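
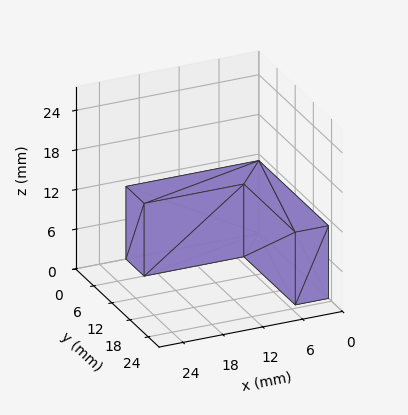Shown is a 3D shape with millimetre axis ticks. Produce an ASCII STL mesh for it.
Reading the render: the shape is an L-shaped prism: outer 20 × 23 mm, arm thicknesses ≈ 6 mm (horizontal) and 5 mm (vertical), extruded 11 mm in z (dimensions read to the nearest mm from the axis ticks). For the STL, each face is triangulated and given an outward normal.

solid part
  facet normal 0.0000 0.0000 -1.0000
    outer loop
      vertex 20.000 6.000 0.000
      vertex 20.000 0.000 0.000
      vertex 0.000 0.000 0.000
    endloop
  endfacet
  facet normal 0.0000 0.0000 -1.0000
    outer loop
      vertex 5.000 6.000 0.000
      vertex 20.000 6.000 0.000
      vertex 0.000 0.000 0.000
    endloop
  endfacet
  facet normal 0.0000 0.0000 -1.0000
    outer loop
      vertex 5.000 23.000 0.000
      vertex 5.000 6.000 0.000
      vertex 0.000 0.000 0.000
    endloop
  endfacet
  facet normal 0.0000 0.0000 -1.0000
    outer loop
      vertex 0.000 23.000 0.000
      vertex 5.000 23.000 0.000
      vertex 0.000 0.000 0.000
    endloop
  endfacet
  facet normal 0.0000 0.0000 1.0000
    outer loop
      vertex 0.000 0.000 11.000
      vertex 20.000 0.000 11.000
      vertex 20.000 6.000 11.000
    endloop
  endfacet
  facet normal 0.0000 0.0000 1.0000
    outer loop
      vertex 0.000 0.000 11.000
      vertex 20.000 6.000 11.000
      vertex 5.000 6.000 11.000
    endloop
  endfacet
  facet normal 0.0000 0.0000 1.0000
    outer loop
      vertex 0.000 0.000 11.000
      vertex 5.000 6.000 11.000
      vertex 5.000 23.000 11.000
    endloop
  endfacet
  facet normal 0.0000 0.0000 1.0000
    outer loop
      vertex 0.000 0.000 11.000
      vertex 5.000 23.000 11.000
      vertex 0.000 23.000 11.000
    endloop
  endfacet
  facet normal 0.0000 -1.0000 0.0000
    outer loop
      vertex 0.000 0.000 0.000
      vertex 20.000 0.000 0.000
      vertex 20.000 0.000 11.000
    endloop
  endfacet
  facet normal 0.0000 -1.0000 0.0000
    outer loop
      vertex 0.000 0.000 0.000
      vertex 20.000 0.000 11.000
      vertex 0.000 0.000 11.000
    endloop
  endfacet
  facet normal 1.0000 0.0000 0.0000
    outer loop
      vertex 20.000 0.000 0.000
      vertex 20.000 6.000 0.000
      vertex 20.000 6.000 11.000
    endloop
  endfacet
  facet normal 1.0000 0.0000 0.0000
    outer loop
      vertex 20.000 0.000 0.000
      vertex 20.000 6.000 11.000
      vertex 20.000 0.000 11.000
    endloop
  endfacet
  facet normal 0.0000 1.0000 0.0000
    outer loop
      vertex 20.000 6.000 0.000
      vertex 5.000 6.000 0.000
      vertex 5.000 6.000 11.000
    endloop
  endfacet
  facet normal 0.0000 1.0000 0.0000
    outer loop
      vertex 20.000 6.000 0.000
      vertex 5.000 6.000 11.000
      vertex 20.000 6.000 11.000
    endloop
  endfacet
  facet normal 1.0000 0.0000 0.0000
    outer loop
      vertex 5.000 6.000 0.000
      vertex 5.000 23.000 0.000
      vertex 5.000 23.000 11.000
    endloop
  endfacet
  facet normal 1.0000 0.0000 0.0000
    outer loop
      vertex 5.000 6.000 0.000
      vertex 5.000 23.000 11.000
      vertex 5.000 6.000 11.000
    endloop
  endfacet
  facet normal 0.0000 1.0000 0.0000
    outer loop
      vertex 5.000 23.000 0.000
      vertex 0.000 23.000 0.000
      vertex 0.000 23.000 11.000
    endloop
  endfacet
  facet normal 0.0000 1.0000 0.0000
    outer loop
      vertex 5.000 23.000 0.000
      vertex 0.000 23.000 11.000
      vertex 5.000 23.000 11.000
    endloop
  endfacet
  facet normal -1.0000 0.0000 0.0000
    outer loop
      vertex 0.000 23.000 0.000
      vertex 0.000 0.000 0.000
      vertex 0.000 0.000 11.000
    endloop
  endfacet
  facet normal -1.0000 0.0000 0.0000
    outer loop
      vertex 0.000 23.000 0.000
      vertex 0.000 0.000 11.000
      vertex 0.000 23.000 11.000
    endloop
  endfacet
endsolid part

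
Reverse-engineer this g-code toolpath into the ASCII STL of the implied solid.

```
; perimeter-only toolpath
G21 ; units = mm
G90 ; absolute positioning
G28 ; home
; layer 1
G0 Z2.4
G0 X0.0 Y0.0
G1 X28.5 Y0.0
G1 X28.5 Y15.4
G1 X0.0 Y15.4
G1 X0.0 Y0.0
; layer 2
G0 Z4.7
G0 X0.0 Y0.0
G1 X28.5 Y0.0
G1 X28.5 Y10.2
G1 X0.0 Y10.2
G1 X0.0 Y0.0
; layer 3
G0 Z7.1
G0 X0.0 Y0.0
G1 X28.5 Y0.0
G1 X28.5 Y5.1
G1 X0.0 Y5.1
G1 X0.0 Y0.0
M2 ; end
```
solid part
  facet normal 0.0000 0.0000 -1.0000
    outer loop
      vertex 28.5 20.5 0.0
      vertex 28.5 0.0 0.0
      vertex 0.0 0.0 0.0
    endloop
  endfacet
  facet normal 0.0000 0.0000 -1.0000
    outer loop
      vertex 0.0 20.5 0.0
      vertex 28.5 20.5 0.0
      vertex 0.0 0.0 0.0
    endloop
  endfacet
  facet normal 0.0000 -1.0000 0.0000
    outer loop
      vertex 0.0 0.0 0.0
      vertex 28.5 0.0 0.0
      vertex 28.5 0.0 9.4
    endloop
  endfacet
  facet normal 0.0000 -1.0000 0.0000
    outer loop
      vertex 0.0 0.0 0.0
      vertex 28.5 0.0 9.4
      vertex 0.0 0.0 9.4
    endloop
  endfacet
  facet normal 0.0000 0.4168 0.9090
    outer loop
      vertex 0.0 0.0 9.4
      vertex 28.5 0.0 9.4
      vertex 28.5 20.5 0.0
    endloop
  endfacet
  facet normal 0.0000 0.4168 0.9090
    outer loop
      vertex 0.0 0.0 9.4
      vertex 28.5 20.5 0.0
      vertex 0.0 20.5 0.0
    endloop
  endfacet
  facet normal -1.0000 0.0000 0.0000
    outer loop
      vertex 0.0 0.0 9.4
      vertex 0.0 20.5 0.0
      vertex 0.0 0.0 0.0
    endloop
  endfacet
  facet normal 1.0000 0.0000 0.0000
    outer loop
      vertex 28.5 0.0 0.0
      vertex 28.5 20.5 0.0
      vertex 28.5 0.0 9.4
    endloop
  endfacet
endsolid part

The G0 Z moves step by Δz≈2.4 mm. The G1 loops shrink linearly with z, so the solid tapers from its base footprint up to z≈9.4. Closing with a flat bottom cap and the tapered top and triangulating gives 8 facets — a wedge (ramp): 28.5 × 20.5 mm base, rising to 9.4 mm along the y=0 edge and sloping linearly to z=0 at y=20.5.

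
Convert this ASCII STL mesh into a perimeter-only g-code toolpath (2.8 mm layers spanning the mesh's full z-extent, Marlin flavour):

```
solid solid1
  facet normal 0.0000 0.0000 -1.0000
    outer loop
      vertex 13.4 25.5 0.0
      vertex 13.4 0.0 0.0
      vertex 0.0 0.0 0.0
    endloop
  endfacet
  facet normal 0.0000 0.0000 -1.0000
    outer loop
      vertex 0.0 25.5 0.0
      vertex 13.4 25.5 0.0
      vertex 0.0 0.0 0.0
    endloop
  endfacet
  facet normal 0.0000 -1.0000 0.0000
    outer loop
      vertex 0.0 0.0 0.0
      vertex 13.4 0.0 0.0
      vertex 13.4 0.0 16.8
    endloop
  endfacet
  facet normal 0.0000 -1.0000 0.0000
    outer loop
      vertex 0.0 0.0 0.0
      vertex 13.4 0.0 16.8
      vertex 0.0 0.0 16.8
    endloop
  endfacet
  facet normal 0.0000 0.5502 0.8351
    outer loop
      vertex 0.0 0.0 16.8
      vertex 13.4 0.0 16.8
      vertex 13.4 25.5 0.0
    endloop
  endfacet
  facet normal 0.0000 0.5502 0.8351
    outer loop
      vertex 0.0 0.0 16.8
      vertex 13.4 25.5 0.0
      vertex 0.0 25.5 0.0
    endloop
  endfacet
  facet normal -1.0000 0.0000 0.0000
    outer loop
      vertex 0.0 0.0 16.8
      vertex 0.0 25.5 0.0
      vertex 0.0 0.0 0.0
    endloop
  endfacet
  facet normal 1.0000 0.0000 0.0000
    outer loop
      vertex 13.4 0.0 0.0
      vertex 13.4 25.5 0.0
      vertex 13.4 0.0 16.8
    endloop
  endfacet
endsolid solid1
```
; perimeter-only toolpath
G21 ; units = mm
G90 ; absolute positioning
G28 ; home
; layer 1
G0 Z2.8
G0 X0.0 Y0.0
G1 X13.4 Y0.0
G1 X13.4 Y21.2
G1 X0.0 Y21.2
G1 X0.0 Y0.0
; layer 2
G0 Z5.6
G0 X0.0 Y0.0
G1 X13.4 Y0.0
G1 X13.4 Y17.0
G1 X0.0 Y17.0
G1 X0.0 Y0.0
; layer 3
G0 Z8.4
G0 X0.0 Y0.0
G1 X13.4 Y0.0
G1 X13.4 Y12.8
G1 X0.0 Y12.8
G1 X0.0 Y0.0
; layer 4
G0 Z11.2
G0 X0.0 Y0.0
G1 X13.4 Y0.0
G1 X13.4 Y8.5
G1 X0.0 Y8.5
G1 X0.0 Y0.0
; layer 5
G0 Z14.0
G0 X0.0 Y0.0
G1 X13.4 Y0.0
G1 X13.4 Y4.2
G1 X0.0 Y4.2
G1 X0.0 Y0.0
M2 ; end

The solid is a wedge (ramp): 13.4 × 25.5 mm base, rising to 16.8 mm along the y=0 edge and sloping linearly to z=0 at y=25.5. Slicing at Δz = 2.8 mm — 6 equal slices spanning the solid's height, so layer i sits at z = i·h/6 — gives 5 non-empty perimeters. Each is a 4-segment closed polygon; G0 lifts to the layer z and rapids to the start vertex, then G1 traces the edges. The cross-section shrinks linearly with z (the slice at the apex is degenerate and omitted).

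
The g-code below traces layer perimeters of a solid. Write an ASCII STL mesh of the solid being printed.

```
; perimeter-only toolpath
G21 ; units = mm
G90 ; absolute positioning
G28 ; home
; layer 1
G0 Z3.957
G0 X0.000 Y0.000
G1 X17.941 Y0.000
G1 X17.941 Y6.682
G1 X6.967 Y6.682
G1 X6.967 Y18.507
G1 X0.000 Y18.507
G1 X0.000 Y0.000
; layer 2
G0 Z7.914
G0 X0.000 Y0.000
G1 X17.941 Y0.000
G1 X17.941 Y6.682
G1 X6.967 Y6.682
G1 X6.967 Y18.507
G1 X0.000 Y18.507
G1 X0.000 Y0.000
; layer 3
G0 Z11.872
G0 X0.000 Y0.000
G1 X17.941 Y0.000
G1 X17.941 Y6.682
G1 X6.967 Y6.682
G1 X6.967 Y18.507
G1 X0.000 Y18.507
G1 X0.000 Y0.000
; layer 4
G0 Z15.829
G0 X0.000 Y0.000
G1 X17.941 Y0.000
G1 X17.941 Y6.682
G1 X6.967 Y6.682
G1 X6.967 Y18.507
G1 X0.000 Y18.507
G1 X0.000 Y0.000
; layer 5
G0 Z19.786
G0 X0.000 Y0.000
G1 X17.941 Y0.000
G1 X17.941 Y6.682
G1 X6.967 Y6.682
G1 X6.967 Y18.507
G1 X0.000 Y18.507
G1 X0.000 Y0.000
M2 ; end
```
solid part
  facet normal 0.0000 0.0000 -1.0000
    outer loop
      vertex 17.941 6.682 0.000
      vertex 17.941 0.000 0.000
      vertex 0.000 0.000 0.000
    endloop
  endfacet
  facet normal 0.0000 0.0000 -1.0000
    outer loop
      vertex 6.967 6.682 0.000
      vertex 17.941 6.682 0.000
      vertex 0.000 0.000 0.000
    endloop
  endfacet
  facet normal 0.0000 0.0000 -1.0000
    outer loop
      vertex 6.967 18.507 0.000
      vertex 6.967 6.682 0.000
      vertex 0.000 0.000 0.000
    endloop
  endfacet
  facet normal 0.0000 0.0000 -1.0000
    outer loop
      vertex 0.000 18.507 0.000
      vertex 6.967 18.507 0.000
      vertex 0.000 0.000 0.000
    endloop
  endfacet
  facet normal 0.0000 0.0000 1.0000
    outer loop
      vertex 0.000 0.000 19.786
      vertex 17.941 0.000 19.786
      vertex 17.941 6.682 19.786
    endloop
  endfacet
  facet normal 0.0000 0.0000 1.0000
    outer loop
      vertex 0.000 0.000 19.786
      vertex 17.941 6.682 19.786
      vertex 6.967 6.682 19.786
    endloop
  endfacet
  facet normal 0.0000 0.0000 1.0000
    outer loop
      vertex 0.000 0.000 19.786
      vertex 6.967 6.682 19.786
      vertex 6.967 18.507 19.786
    endloop
  endfacet
  facet normal 0.0000 0.0000 1.0000
    outer loop
      vertex 0.000 0.000 19.786
      vertex 6.967 18.507 19.786
      vertex 0.000 18.507 19.786
    endloop
  endfacet
  facet normal 0.0000 -1.0000 0.0000
    outer loop
      vertex 0.000 0.000 0.000
      vertex 17.941 0.000 0.000
      vertex 17.941 0.000 19.786
    endloop
  endfacet
  facet normal 0.0000 -1.0000 0.0000
    outer loop
      vertex 0.000 0.000 0.000
      vertex 17.941 0.000 19.786
      vertex 0.000 0.000 19.786
    endloop
  endfacet
  facet normal 1.0000 0.0000 0.0000
    outer loop
      vertex 17.941 0.000 0.000
      vertex 17.941 6.682 0.000
      vertex 17.941 6.682 19.786
    endloop
  endfacet
  facet normal 1.0000 0.0000 0.0000
    outer loop
      vertex 17.941 0.000 0.000
      vertex 17.941 6.682 19.786
      vertex 17.941 0.000 19.786
    endloop
  endfacet
  facet normal 0.0000 1.0000 0.0000
    outer loop
      vertex 17.941 6.682 0.000
      vertex 6.967 6.682 0.000
      vertex 6.967 6.682 19.786
    endloop
  endfacet
  facet normal 0.0000 1.0000 0.0000
    outer loop
      vertex 17.941 6.682 0.000
      vertex 6.967 6.682 19.786
      vertex 17.941 6.682 19.786
    endloop
  endfacet
  facet normal 1.0000 0.0000 0.0000
    outer loop
      vertex 6.967 6.682 0.000
      vertex 6.967 18.507 0.000
      vertex 6.967 18.507 19.786
    endloop
  endfacet
  facet normal 1.0000 0.0000 0.0000
    outer loop
      vertex 6.967 6.682 0.000
      vertex 6.967 18.507 19.786
      vertex 6.967 6.682 19.786
    endloop
  endfacet
  facet normal 0.0000 1.0000 0.0000
    outer loop
      vertex 6.967 18.507 0.000
      vertex 0.000 18.507 0.000
      vertex 0.000 18.507 19.786
    endloop
  endfacet
  facet normal 0.0000 1.0000 0.0000
    outer loop
      vertex 6.967 18.507 0.000
      vertex 0.000 18.507 19.786
      vertex 6.967 18.507 19.786
    endloop
  endfacet
  facet normal -1.0000 0.0000 0.0000
    outer loop
      vertex 0.000 18.507 0.000
      vertex 0.000 0.000 0.000
      vertex 0.000 0.000 19.786
    endloop
  endfacet
  facet normal -1.0000 0.0000 0.0000
    outer loop
      vertex 0.000 18.507 0.000
      vertex 0.000 0.000 19.786
      vertex 0.000 18.507 19.786
    endloop
  endfacet
endsolid part

The G0 Z moves step by Δz≈3.957 mm. Every layer's G1 loop is the same polygon, so the solid is a straight extrusion of it from z=0 to z≈19.8. Closing with flat bottom and top caps and triangulating gives 20 facets — an L-shaped prism: outer 17.9 × 18.5 mm, arm thicknesses ≈ 6.68 mm (horizontal) and 6.97 mm (vertical), extruded 19.8 mm in z.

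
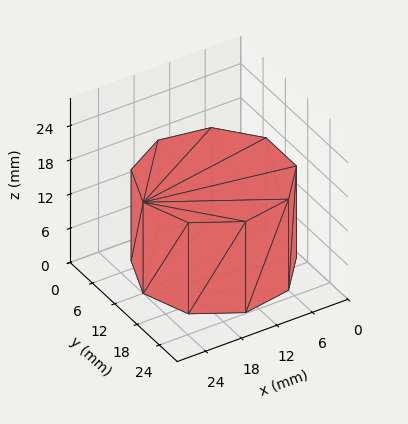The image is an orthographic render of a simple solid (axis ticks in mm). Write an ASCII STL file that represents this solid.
Reading the render: the shape is a regular 9-sided prism (a cylinder approximated with 9 flat sides), circumscribed radius ≈ 12 mm, height ≈ 16 mm (dimensions read to the nearest mm from the axis ticks). For the STL, each face is triangulated and given an outward normal.

solid part
  facet normal 0.0000 0.0000 -1.0000
    outer loop
      vertex 14.1 23.8 0.0
      vertex 21.2 19.7 0.0
      vertex 24.0 12.0 0.0
    endloop
  endfacet
  facet normal 0.0000 0.0000 -1.0000
    outer loop
      vertex 6.0 22.4 0.0
      vertex 14.1 23.8 0.0
      vertex 24.0 12.0 0.0
    endloop
  endfacet
  facet normal 0.0000 0.0000 -1.0000
    outer loop
      vertex 0.7 16.1 0.0
      vertex 6.0 22.4 0.0
      vertex 24.0 12.0 0.0
    endloop
  endfacet
  facet normal 0.0000 0.0000 -1.0000
    outer loop
      vertex 0.7 7.9 0.0
      vertex 0.7 16.1 0.0
      vertex 24.0 12.0 0.0
    endloop
  endfacet
  facet normal 0.0000 0.0000 -1.0000
    outer loop
      vertex 6.0 1.6 0.0
      vertex 0.7 7.9 0.0
      vertex 24.0 12.0 0.0
    endloop
  endfacet
  facet normal 0.0000 0.0000 -1.0000
    outer loop
      vertex 14.1 0.2 0.0
      vertex 6.0 1.6 0.0
      vertex 24.0 12.0 0.0
    endloop
  endfacet
  facet normal 0.0000 0.0000 -1.0000
    outer loop
      vertex 21.2 4.3 0.0
      vertex 14.1 0.2 0.0
      vertex 24.0 12.0 0.0
    endloop
  endfacet
  facet normal 0.0000 0.0000 1.0000
    outer loop
      vertex 24.0 12.0 16.0
      vertex 21.2 19.7 16.0
      vertex 14.1 23.8 16.0
    endloop
  endfacet
  facet normal 0.0000 0.0000 1.0000
    outer loop
      vertex 24.0 12.0 16.0
      vertex 14.1 23.8 16.0
      vertex 6.0 22.4 16.0
    endloop
  endfacet
  facet normal 0.0000 0.0000 1.0000
    outer loop
      vertex 24.0 12.0 16.0
      vertex 6.0 22.4 16.0
      vertex 0.7 16.1 16.0
    endloop
  endfacet
  facet normal 0.0000 0.0000 1.0000
    outer loop
      vertex 24.0 12.0 16.0
      vertex 0.7 16.1 16.0
      vertex 0.7 7.9 16.0
    endloop
  endfacet
  facet normal 0.0000 0.0000 1.0000
    outer loop
      vertex 24.0 12.0 16.0
      vertex 0.7 7.9 16.0
      vertex 6.0 1.6 16.0
    endloop
  endfacet
  facet normal 0.0000 0.0000 1.0000
    outer loop
      vertex 24.0 12.0 16.0
      vertex 6.0 1.6 16.0
      vertex 14.1 0.2 16.0
    endloop
  endfacet
  facet normal 0.0000 0.0000 1.0000
    outer loop
      vertex 24.0 12.0 16.0
      vertex 14.1 0.2 16.0
      vertex 21.2 4.3 16.0
    endloop
  endfacet
  facet normal 0.9398 0.3417 0.0000
    outer loop
      vertex 24.0 12.0 0.0
      vertex 21.2 19.7 0.0
      vertex 21.2 19.7 16.0
    endloop
  endfacet
  facet normal 0.9398 0.3417 0.0000
    outer loop
      vertex 24.0 12.0 0.0
      vertex 21.2 19.7 16.0
      vertex 24.0 12.0 16.0
    endloop
  endfacet
  facet normal 0.5001 0.8660 0.0000
    outer loop
      vertex 21.2 19.7 0.0
      vertex 14.1 23.8 0.0
      vertex 14.1 23.8 16.0
    endloop
  endfacet
  facet normal 0.5001 0.8660 0.0000
    outer loop
      vertex 21.2 19.7 0.0
      vertex 14.1 23.8 16.0
      vertex 21.2 19.7 16.0
    endloop
  endfacet
  facet normal -0.1703 0.9854 0.0000
    outer loop
      vertex 14.1 23.8 0.0
      vertex 6.0 22.4 0.0
      vertex 6.0 22.4 16.0
    endloop
  endfacet
  facet normal -0.1703 0.9854 0.0000
    outer loop
      vertex 14.1 23.8 0.0
      vertex 6.0 22.4 16.0
      vertex 14.1 23.8 16.0
    endloop
  endfacet
  facet normal -0.7652 0.6438 0.0000
    outer loop
      vertex 6.0 22.4 0.0
      vertex 0.7 16.1 0.0
      vertex 0.7 16.1 16.0
    endloop
  endfacet
  facet normal -0.7652 0.6438 0.0000
    outer loop
      vertex 6.0 22.4 0.0
      vertex 0.7 16.1 16.0
      vertex 6.0 22.4 16.0
    endloop
  endfacet
  facet normal -1.0000 0.0000 0.0000
    outer loop
      vertex 0.7 16.1 0.0
      vertex 0.7 7.9 0.0
      vertex 0.7 7.9 16.0
    endloop
  endfacet
  facet normal -1.0000 0.0000 0.0000
    outer loop
      vertex 0.7 16.1 0.0
      vertex 0.7 7.9 16.0
      vertex 0.7 16.1 16.0
    endloop
  endfacet
  facet normal -0.7652 -0.6438 0.0000
    outer loop
      vertex 0.7 7.9 0.0
      vertex 6.0 1.6 0.0
      vertex 6.0 1.6 16.0
    endloop
  endfacet
  facet normal -0.7652 -0.6438 0.0000
    outer loop
      vertex 0.7 7.9 0.0
      vertex 6.0 1.6 16.0
      vertex 0.7 7.9 16.0
    endloop
  endfacet
  facet normal -0.1703 -0.9854 0.0000
    outer loop
      vertex 6.0 1.6 0.0
      vertex 14.1 0.2 0.0
      vertex 14.1 0.2 16.0
    endloop
  endfacet
  facet normal -0.1703 -0.9854 0.0000
    outer loop
      vertex 6.0 1.6 0.0
      vertex 14.1 0.2 16.0
      vertex 6.0 1.6 16.0
    endloop
  endfacet
  facet normal 0.5001 -0.8660 0.0000
    outer loop
      vertex 14.1 0.2 0.0
      vertex 21.2 4.3 0.0
      vertex 21.2 4.3 16.0
    endloop
  endfacet
  facet normal 0.5001 -0.8660 0.0000
    outer loop
      vertex 14.1 0.2 0.0
      vertex 21.2 4.3 16.0
      vertex 14.1 0.2 16.0
    endloop
  endfacet
  facet normal 0.9398 -0.3417 0.0000
    outer loop
      vertex 21.2 4.3 0.0
      vertex 24.0 12.0 0.0
      vertex 24.0 12.0 16.0
    endloop
  endfacet
  facet normal 0.9398 -0.3417 0.0000
    outer loop
      vertex 21.2 4.3 0.0
      vertex 24.0 12.0 16.0
      vertex 21.2 4.3 16.0
    endloop
  endfacet
endsolid part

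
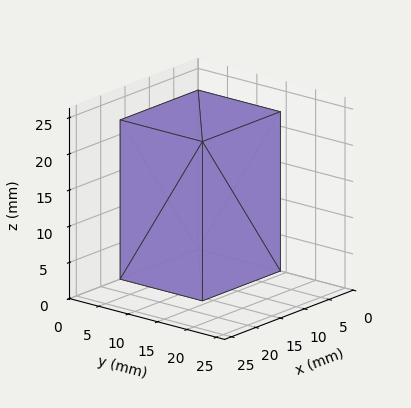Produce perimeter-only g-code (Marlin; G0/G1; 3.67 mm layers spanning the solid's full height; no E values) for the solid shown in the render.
Reading the render: the shape is a rectangular box, roughly 16 × 14 mm footprint and 22 mm tall (dimensions read to the nearest mm from the axis ticks). For the g-code, the solid's height is divided into equal slices at the stated Δz and each level perimeter traced with G1 moves after a G0 lift.

; perimeter-only toolpath
G21 ; units = mm
G90 ; absolute positioning
G28 ; home
; layer 1
G0 Z3.67
G0 X0.00 Y0.00
G1 X16.00 Y0.00
G1 X16.00 Y14.00
G1 X0.00 Y14.00
G1 X0.00 Y0.00
; layer 2
G0 Z7.33
G0 X0.00 Y0.00
G1 X16.00 Y0.00
G1 X16.00 Y14.00
G1 X0.00 Y14.00
G1 X0.00 Y0.00
; layer 3
G0 Z11.00
G0 X0.00 Y0.00
G1 X16.00 Y0.00
G1 X16.00 Y14.00
G1 X0.00 Y14.00
G1 X0.00 Y0.00
; layer 4
G0 Z14.67
G0 X0.00 Y0.00
G1 X16.00 Y0.00
G1 X16.00 Y14.00
G1 X0.00 Y14.00
G1 X0.00 Y0.00
; layer 5
G0 Z18.33
G0 X0.00 Y0.00
G1 X16.00 Y0.00
G1 X16.00 Y14.00
G1 X0.00 Y14.00
G1 X0.00 Y0.00
; layer 6
G0 Z22.00
G0 X0.00 Y0.00
G1 X16.00 Y0.00
G1 X16.00 Y14.00
G1 X0.00 Y14.00
G1 X0.00 Y0.00
M2 ; end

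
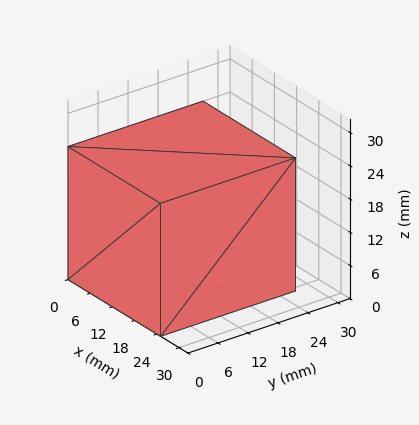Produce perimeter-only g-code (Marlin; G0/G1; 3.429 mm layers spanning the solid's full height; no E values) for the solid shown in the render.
Reading the render: the shape is a rectangular box, roughly 25 × 27 mm footprint and 24 mm tall (dimensions read to the nearest mm from the axis ticks). For the g-code, the solid's height is divided into equal slices at the stated Δz and each level perimeter traced with G1 moves after a G0 lift.

; perimeter-only toolpath
G21 ; units = mm
G90 ; absolute positioning
G28 ; home
; layer 1
G0 Z3.429
G0 X0.000 Y0.000
G1 X25.000 Y0.000
G1 X25.000 Y27.000
G1 X0.000 Y27.000
G1 X0.000 Y0.000
; layer 2
G0 Z6.857
G0 X0.000 Y0.000
G1 X25.000 Y0.000
G1 X25.000 Y27.000
G1 X0.000 Y27.000
G1 X0.000 Y0.000
; layer 3
G0 Z10.286
G0 X0.000 Y0.000
G1 X25.000 Y0.000
G1 X25.000 Y27.000
G1 X0.000 Y27.000
G1 X0.000 Y0.000
; layer 4
G0 Z13.714
G0 X0.000 Y0.000
G1 X25.000 Y0.000
G1 X25.000 Y27.000
G1 X0.000 Y27.000
G1 X0.000 Y0.000
; layer 5
G0 Z17.143
G0 X0.000 Y0.000
G1 X25.000 Y0.000
G1 X25.000 Y27.000
G1 X0.000 Y27.000
G1 X0.000 Y0.000
; layer 6
G0 Z20.571
G0 X0.000 Y0.000
G1 X25.000 Y0.000
G1 X25.000 Y27.000
G1 X0.000 Y27.000
G1 X0.000 Y0.000
; layer 7
G0 Z24.000
G0 X0.000 Y0.000
G1 X25.000 Y0.000
G1 X25.000 Y27.000
G1 X0.000 Y27.000
G1 X0.000 Y0.000
M2 ; end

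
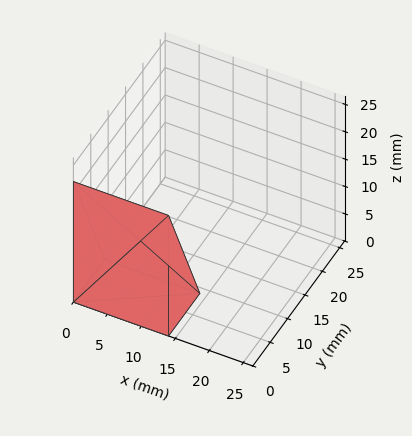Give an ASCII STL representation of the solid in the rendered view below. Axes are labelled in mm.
Reading the render: the shape is a wedge (ramp): 14 × 9 mm base, rising to 22 mm along the y=0 edge and sloping linearly to z=0 at y=9 (dimensions read to the nearest mm from the axis ticks). For the STL, each face is triangulated and given an outward normal.

solid part
  facet normal 0.0000 0.0000 -1.0000
    outer loop
      vertex 14.0 9.0 0.0
      vertex 14.0 0.0 0.0
      vertex 0.0 0.0 0.0
    endloop
  endfacet
  facet normal 0.0000 0.0000 -1.0000
    outer loop
      vertex 0.0 9.0 0.0
      vertex 14.0 9.0 0.0
      vertex 0.0 0.0 0.0
    endloop
  endfacet
  facet normal 0.0000 -1.0000 0.0000
    outer loop
      vertex 0.0 0.0 0.0
      vertex 14.0 0.0 0.0
      vertex 14.0 0.0 22.0
    endloop
  endfacet
  facet normal 0.0000 -1.0000 0.0000
    outer loop
      vertex 0.0 0.0 0.0
      vertex 14.0 0.0 22.0
      vertex 0.0 0.0 22.0
    endloop
  endfacet
  facet normal 0.0000 0.9255 0.3786
    outer loop
      vertex 0.0 0.0 22.0
      vertex 14.0 0.0 22.0
      vertex 14.0 9.0 0.0
    endloop
  endfacet
  facet normal 0.0000 0.9255 0.3786
    outer loop
      vertex 0.0 0.0 22.0
      vertex 14.0 9.0 0.0
      vertex 0.0 9.0 0.0
    endloop
  endfacet
  facet normal -1.0000 0.0000 0.0000
    outer loop
      vertex 0.0 0.0 22.0
      vertex 0.0 9.0 0.0
      vertex 0.0 0.0 0.0
    endloop
  endfacet
  facet normal 1.0000 0.0000 0.0000
    outer loop
      vertex 14.0 0.0 0.0
      vertex 14.0 9.0 0.0
      vertex 14.0 0.0 22.0
    endloop
  endfacet
endsolid part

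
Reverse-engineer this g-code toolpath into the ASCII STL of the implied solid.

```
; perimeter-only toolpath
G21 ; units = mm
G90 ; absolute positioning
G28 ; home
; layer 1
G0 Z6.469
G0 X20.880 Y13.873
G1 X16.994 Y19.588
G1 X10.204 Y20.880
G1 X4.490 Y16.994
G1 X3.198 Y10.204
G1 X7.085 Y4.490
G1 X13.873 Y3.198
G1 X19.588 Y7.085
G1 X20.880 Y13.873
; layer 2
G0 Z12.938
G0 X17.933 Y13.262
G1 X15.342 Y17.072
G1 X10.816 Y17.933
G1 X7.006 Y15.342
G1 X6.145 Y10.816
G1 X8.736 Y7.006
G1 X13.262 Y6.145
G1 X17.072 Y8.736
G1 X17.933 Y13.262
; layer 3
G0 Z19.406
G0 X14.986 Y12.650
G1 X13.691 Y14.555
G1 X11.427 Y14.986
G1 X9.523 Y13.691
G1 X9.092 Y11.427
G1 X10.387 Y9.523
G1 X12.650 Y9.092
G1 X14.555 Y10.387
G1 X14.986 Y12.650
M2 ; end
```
solid part
  facet normal 0.0000 0.0000 -1.0000
    outer loop
      vertex 9.593 23.827 0.000
      vertex 18.645 22.104 0.000
      vertex 23.827 14.485 0.000
    endloop
  endfacet
  facet normal 0.0000 0.0000 -1.0000
    outer loop
      vertex 1.974 18.645 0.000
      vertex 9.593 23.827 0.000
      vertex 23.827 14.485 0.000
    endloop
  endfacet
  facet normal 0.0000 0.0000 -1.0000
    outer loop
      vertex 0.251 9.593 0.000
      vertex 1.974 18.645 0.000
      vertex 23.827 14.485 0.000
    endloop
  endfacet
  facet normal 0.0000 0.0000 -1.0000
    outer loop
      vertex 5.433 1.974 0.000
      vertex 0.251 9.593 0.000
      vertex 23.827 14.485 0.000
    endloop
  endfacet
  facet normal 0.0000 0.0000 -1.0000
    outer loop
      vertex 14.485 0.251 0.000
      vertex 5.433 1.974 0.000
      vertex 23.827 14.485 0.000
    endloop
  endfacet
  facet normal 0.0000 0.0000 -1.0000
    outer loop
      vertex 22.104 5.433 0.000
      vertex 14.485 0.251 0.000
      vertex 23.827 14.485 0.000
    endloop
  endfacet
  facet normal 0.7597 0.5167 0.3949
    outer loop
      vertex 23.827 14.485 0.000
      vertex 18.645 22.104 0.000
      vertex 12.039 12.039 25.875
    endloop
  endfacet
  facet normal 0.1718 0.9025 0.3949
    outer loop
      vertex 18.645 22.104 0.000
      vertex 9.593 23.827 0.000
      vertex 12.039 12.039 25.875
    endloop
  endfacet
  facet normal -0.5167 0.7597 0.3949
    outer loop
      vertex 9.593 23.827 0.000
      vertex 1.974 18.645 0.000
      vertex 12.039 12.039 25.875
    endloop
  endfacet
  facet normal -0.9025 0.1718 0.3949
    outer loop
      vertex 1.974 18.645 0.000
      vertex 0.251 9.593 0.000
      vertex 12.039 12.039 25.875
    endloop
  endfacet
  facet normal -0.7597 -0.5167 0.3949
    outer loop
      vertex 0.251 9.593 0.000
      vertex 5.433 1.974 0.000
      vertex 12.039 12.039 25.875
    endloop
  endfacet
  facet normal -0.1718 -0.9025 0.3949
    outer loop
      vertex 5.433 1.974 0.000
      vertex 14.485 0.251 0.000
      vertex 12.039 12.039 25.875
    endloop
  endfacet
  facet normal 0.5167 -0.7597 0.3949
    outer loop
      vertex 14.485 0.251 0.000
      vertex 22.104 5.433 0.000
      vertex 12.039 12.039 25.875
    endloop
  endfacet
  facet normal 0.9025 -0.1718 0.3949
    outer loop
      vertex 22.104 5.433 0.000
      vertex 23.827 14.485 0.000
      vertex 12.039 12.039 25.875
    endloop
  endfacet
endsolid part

The G0 Z moves step by Δz≈6.469 mm. The G1 loops shrink linearly with z, so the solid tapers from its base footprint up to z≈25.9. Closing with a flat bottom cap and the tapered top and triangulating gives 14 facets — a regular 8-sided pyramid, base circumscribed radius ≈ 12 mm, apex at z ≈ 25.9 mm.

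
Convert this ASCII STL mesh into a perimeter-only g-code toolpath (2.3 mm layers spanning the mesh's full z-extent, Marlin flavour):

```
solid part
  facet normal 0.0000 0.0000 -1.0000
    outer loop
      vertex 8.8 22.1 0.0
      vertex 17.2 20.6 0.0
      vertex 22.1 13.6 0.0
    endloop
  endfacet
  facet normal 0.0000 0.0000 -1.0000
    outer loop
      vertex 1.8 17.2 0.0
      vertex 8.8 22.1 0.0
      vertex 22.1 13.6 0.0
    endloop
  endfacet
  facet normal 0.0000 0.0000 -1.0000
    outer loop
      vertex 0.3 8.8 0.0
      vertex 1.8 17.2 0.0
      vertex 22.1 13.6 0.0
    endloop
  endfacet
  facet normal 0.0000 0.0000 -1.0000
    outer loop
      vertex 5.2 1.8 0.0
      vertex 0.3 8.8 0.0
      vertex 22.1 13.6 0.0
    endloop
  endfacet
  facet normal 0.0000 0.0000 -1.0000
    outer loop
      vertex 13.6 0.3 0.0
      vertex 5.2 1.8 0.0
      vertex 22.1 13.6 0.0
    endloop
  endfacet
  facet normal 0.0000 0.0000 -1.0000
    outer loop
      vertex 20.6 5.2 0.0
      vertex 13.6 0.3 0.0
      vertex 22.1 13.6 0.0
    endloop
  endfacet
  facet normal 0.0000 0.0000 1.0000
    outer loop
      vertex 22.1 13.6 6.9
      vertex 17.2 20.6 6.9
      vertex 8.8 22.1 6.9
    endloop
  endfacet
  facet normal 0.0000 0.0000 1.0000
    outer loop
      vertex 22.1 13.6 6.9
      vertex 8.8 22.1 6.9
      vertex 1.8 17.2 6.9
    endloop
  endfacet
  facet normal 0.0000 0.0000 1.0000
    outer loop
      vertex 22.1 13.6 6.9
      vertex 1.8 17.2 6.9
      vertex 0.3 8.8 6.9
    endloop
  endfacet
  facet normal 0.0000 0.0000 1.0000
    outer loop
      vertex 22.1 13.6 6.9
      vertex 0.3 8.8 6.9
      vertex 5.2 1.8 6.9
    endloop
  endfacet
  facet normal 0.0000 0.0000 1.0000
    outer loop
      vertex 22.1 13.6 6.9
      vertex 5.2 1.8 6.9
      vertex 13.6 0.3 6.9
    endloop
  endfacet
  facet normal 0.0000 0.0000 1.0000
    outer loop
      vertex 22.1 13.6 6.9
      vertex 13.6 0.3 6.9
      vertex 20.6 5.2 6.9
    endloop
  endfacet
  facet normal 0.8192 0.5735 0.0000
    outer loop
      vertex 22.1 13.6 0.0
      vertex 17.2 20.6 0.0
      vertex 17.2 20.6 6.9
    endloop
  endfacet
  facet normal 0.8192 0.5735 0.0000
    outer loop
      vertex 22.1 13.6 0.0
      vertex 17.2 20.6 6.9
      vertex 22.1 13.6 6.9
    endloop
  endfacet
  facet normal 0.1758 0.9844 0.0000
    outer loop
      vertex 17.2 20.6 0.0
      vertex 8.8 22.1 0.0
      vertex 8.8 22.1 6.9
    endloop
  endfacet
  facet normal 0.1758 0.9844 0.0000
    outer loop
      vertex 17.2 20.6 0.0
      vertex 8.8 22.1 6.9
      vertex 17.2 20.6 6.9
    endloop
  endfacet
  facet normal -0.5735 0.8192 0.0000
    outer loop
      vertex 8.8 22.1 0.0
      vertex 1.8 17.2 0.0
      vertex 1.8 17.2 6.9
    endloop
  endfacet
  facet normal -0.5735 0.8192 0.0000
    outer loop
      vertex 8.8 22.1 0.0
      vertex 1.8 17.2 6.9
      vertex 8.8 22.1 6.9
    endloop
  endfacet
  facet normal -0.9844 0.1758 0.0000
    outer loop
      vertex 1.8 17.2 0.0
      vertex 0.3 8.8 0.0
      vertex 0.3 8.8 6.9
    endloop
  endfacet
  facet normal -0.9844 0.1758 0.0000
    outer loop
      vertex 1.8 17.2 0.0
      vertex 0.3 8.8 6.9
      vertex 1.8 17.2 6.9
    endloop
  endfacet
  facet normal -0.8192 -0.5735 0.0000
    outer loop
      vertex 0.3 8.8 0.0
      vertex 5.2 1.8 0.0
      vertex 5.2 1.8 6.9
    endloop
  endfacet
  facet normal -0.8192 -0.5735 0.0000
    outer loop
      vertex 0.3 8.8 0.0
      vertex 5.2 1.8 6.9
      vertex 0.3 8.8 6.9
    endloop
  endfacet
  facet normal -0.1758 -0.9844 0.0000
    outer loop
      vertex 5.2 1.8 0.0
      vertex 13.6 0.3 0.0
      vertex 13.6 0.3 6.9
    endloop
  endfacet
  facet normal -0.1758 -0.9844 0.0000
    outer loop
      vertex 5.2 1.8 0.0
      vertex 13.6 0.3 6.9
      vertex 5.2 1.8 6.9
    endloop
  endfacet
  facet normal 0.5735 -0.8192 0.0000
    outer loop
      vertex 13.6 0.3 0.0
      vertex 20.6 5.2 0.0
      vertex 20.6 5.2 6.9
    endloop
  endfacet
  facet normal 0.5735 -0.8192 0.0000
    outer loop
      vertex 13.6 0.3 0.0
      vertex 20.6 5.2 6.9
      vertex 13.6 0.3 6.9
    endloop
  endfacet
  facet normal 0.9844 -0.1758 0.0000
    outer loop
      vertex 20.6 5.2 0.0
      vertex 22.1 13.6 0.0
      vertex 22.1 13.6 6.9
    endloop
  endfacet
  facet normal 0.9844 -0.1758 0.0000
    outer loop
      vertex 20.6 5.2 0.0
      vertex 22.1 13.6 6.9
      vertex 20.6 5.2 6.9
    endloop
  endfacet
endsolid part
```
; perimeter-only toolpath
G21 ; units = mm
G90 ; absolute positioning
G28 ; home
; layer 1
G0 Z2.3
G0 X22.1 Y13.6
G1 X17.2 Y20.6
G1 X8.8 Y22.1
G1 X1.8 Y17.2
G1 X0.3 Y8.8
G1 X5.2 Y1.8
G1 X13.6 Y0.3
G1 X20.6 Y5.2
G1 X22.1 Y13.6
; layer 2
G0 Z4.6
G0 X22.1 Y13.6
G1 X17.2 Y20.6
G1 X8.8 Y22.1
G1 X1.8 Y17.2
G1 X0.3 Y8.8
G1 X5.2 Y1.8
G1 X13.6 Y0.3
G1 X20.6 Y5.2
G1 X22.1 Y13.6
; layer 3
G0 Z6.9
G0 X22.1 Y13.6
G1 X17.2 Y20.6
G1 X8.8 Y22.1
G1 X1.8 Y17.2
G1 X0.3 Y8.8
G1 X5.2 Y1.8
G1 X13.6 Y0.3
G1 X20.6 Y5.2
G1 X22.1 Y13.6
M2 ; end

The solid is a regular 8-sided prism (a cylinder approximated with 8 flat sides), circumscribed radius ≈ 11.2 mm, height ≈ 6.9 mm. Slicing at Δz = 2.3 mm — 3 equal slices spanning the solid's height, so layer i sits at z = i·h/3 — gives 3 non-empty perimeters. Each is a 8-segment closed polygon; G0 lifts to the layer z and rapids to the start vertex, then G1 traces the edges.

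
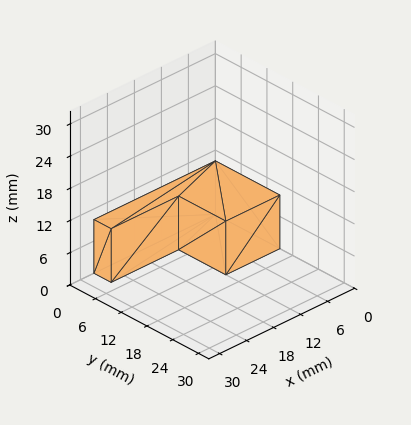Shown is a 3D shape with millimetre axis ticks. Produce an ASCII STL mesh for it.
Reading the render: the shape is an L-shaped prism: outer 27 × 15 mm, arm thicknesses ≈ 4 mm (horizontal) and 12 mm (vertical), extruded 10 mm in z (dimensions read to the nearest mm from the axis ticks). For the STL, each face is triangulated and given an outward normal.

solid part
  facet normal 0.0000 0.0000 -1.0000
    outer loop
      vertex 27.0 4.0 0.0
      vertex 27.0 0.0 0.0
      vertex 0.0 0.0 0.0
    endloop
  endfacet
  facet normal 0.0000 0.0000 -1.0000
    outer loop
      vertex 12.0 4.0 0.0
      vertex 27.0 4.0 0.0
      vertex 0.0 0.0 0.0
    endloop
  endfacet
  facet normal 0.0000 0.0000 -1.0000
    outer loop
      vertex 12.0 15.0 0.0
      vertex 12.0 4.0 0.0
      vertex 0.0 0.0 0.0
    endloop
  endfacet
  facet normal 0.0000 0.0000 -1.0000
    outer loop
      vertex 0.0 15.0 0.0
      vertex 12.0 15.0 0.0
      vertex 0.0 0.0 0.0
    endloop
  endfacet
  facet normal 0.0000 0.0000 1.0000
    outer loop
      vertex 0.0 0.0 10.0
      vertex 27.0 0.0 10.0
      vertex 27.0 4.0 10.0
    endloop
  endfacet
  facet normal 0.0000 0.0000 1.0000
    outer loop
      vertex 0.0 0.0 10.0
      vertex 27.0 4.0 10.0
      vertex 12.0 4.0 10.0
    endloop
  endfacet
  facet normal 0.0000 0.0000 1.0000
    outer loop
      vertex 0.0 0.0 10.0
      vertex 12.0 4.0 10.0
      vertex 12.0 15.0 10.0
    endloop
  endfacet
  facet normal 0.0000 0.0000 1.0000
    outer loop
      vertex 0.0 0.0 10.0
      vertex 12.0 15.0 10.0
      vertex 0.0 15.0 10.0
    endloop
  endfacet
  facet normal 0.0000 -1.0000 0.0000
    outer loop
      vertex 0.0 0.0 0.0
      vertex 27.0 0.0 0.0
      vertex 27.0 0.0 10.0
    endloop
  endfacet
  facet normal 0.0000 -1.0000 0.0000
    outer loop
      vertex 0.0 0.0 0.0
      vertex 27.0 0.0 10.0
      vertex 0.0 0.0 10.0
    endloop
  endfacet
  facet normal 1.0000 0.0000 0.0000
    outer loop
      vertex 27.0 0.0 0.0
      vertex 27.0 4.0 0.0
      vertex 27.0 4.0 10.0
    endloop
  endfacet
  facet normal 1.0000 0.0000 0.0000
    outer loop
      vertex 27.0 0.0 0.0
      vertex 27.0 4.0 10.0
      vertex 27.0 0.0 10.0
    endloop
  endfacet
  facet normal 0.0000 1.0000 0.0000
    outer loop
      vertex 27.0 4.0 0.0
      vertex 12.0 4.0 0.0
      vertex 12.0 4.0 10.0
    endloop
  endfacet
  facet normal 0.0000 1.0000 0.0000
    outer loop
      vertex 27.0 4.0 0.0
      vertex 12.0 4.0 10.0
      vertex 27.0 4.0 10.0
    endloop
  endfacet
  facet normal 1.0000 0.0000 0.0000
    outer loop
      vertex 12.0 4.0 0.0
      vertex 12.0 15.0 0.0
      vertex 12.0 15.0 10.0
    endloop
  endfacet
  facet normal 1.0000 0.0000 0.0000
    outer loop
      vertex 12.0 4.0 0.0
      vertex 12.0 15.0 10.0
      vertex 12.0 4.0 10.0
    endloop
  endfacet
  facet normal 0.0000 1.0000 0.0000
    outer loop
      vertex 12.0 15.0 0.0
      vertex 0.0 15.0 0.0
      vertex 0.0 15.0 10.0
    endloop
  endfacet
  facet normal 0.0000 1.0000 0.0000
    outer loop
      vertex 12.0 15.0 0.0
      vertex 0.0 15.0 10.0
      vertex 12.0 15.0 10.0
    endloop
  endfacet
  facet normal -1.0000 0.0000 0.0000
    outer loop
      vertex 0.0 15.0 0.0
      vertex 0.0 0.0 0.0
      vertex 0.0 0.0 10.0
    endloop
  endfacet
  facet normal -1.0000 0.0000 0.0000
    outer loop
      vertex 0.0 15.0 0.0
      vertex 0.0 0.0 10.0
      vertex 0.0 15.0 10.0
    endloop
  endfacet
endsolid part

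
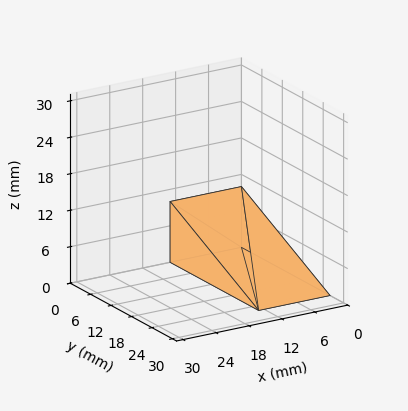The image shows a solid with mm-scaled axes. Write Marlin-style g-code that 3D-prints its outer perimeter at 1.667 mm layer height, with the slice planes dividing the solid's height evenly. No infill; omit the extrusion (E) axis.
Reading the render: the shape is a wedge (ramp): 13 × 26 mm base, rising to 10 mm along the y=0 edge and sloping linearly to z=0 at y=26 (dimensions read to the nearest mm from the axis ticks). For the g-code, the solid's height is divided into equal slices at the stated Δz and each level perimeter traced with G1 moves after a G0 lift.

; perimeter-only toolpath
G21 ; units = mm
G90 ; absolute positioning
G28 ; home
; layer 1
G0 Z1.667
G0 X0.000 Y0.000
G1 X13.000 Y0.000
G1 X13.000 Y21.667
G1 X0.000 Y21.667
G1 X0.000 Y0.000
; layer 2
G0 Z3.333
G0 X0.000 Y0.000
G1 X13.000 Y0.000
G1 X13.000 Y17.333
G1 X0.000 Y17.333
G1 X0.000 Y0.000
; layer 3
G0 Z5.000
G0 X0.000 Y0.000
G1 X13.000 Y0.000
G1 X13.000 Y13.000
G1 X0.000 Y13.000
G1 X0.000 Y0.000
; layer 4
G0 Z6.667
G0 X0.000 Y0.000
G1 X13.000 Y0.000
G1 X13.000 Y8.667
G1 X0.000 Y8.667
G1 X0.000 Y0.000
; layer 5
G0 Z8.333
G0 X0.000 Y0.000
G1 X13.000 Y0.000
G1 X13.000 Y4.333
G1 X0.000 Y4.333
G1 X0.000 Y0.000
M2 ; end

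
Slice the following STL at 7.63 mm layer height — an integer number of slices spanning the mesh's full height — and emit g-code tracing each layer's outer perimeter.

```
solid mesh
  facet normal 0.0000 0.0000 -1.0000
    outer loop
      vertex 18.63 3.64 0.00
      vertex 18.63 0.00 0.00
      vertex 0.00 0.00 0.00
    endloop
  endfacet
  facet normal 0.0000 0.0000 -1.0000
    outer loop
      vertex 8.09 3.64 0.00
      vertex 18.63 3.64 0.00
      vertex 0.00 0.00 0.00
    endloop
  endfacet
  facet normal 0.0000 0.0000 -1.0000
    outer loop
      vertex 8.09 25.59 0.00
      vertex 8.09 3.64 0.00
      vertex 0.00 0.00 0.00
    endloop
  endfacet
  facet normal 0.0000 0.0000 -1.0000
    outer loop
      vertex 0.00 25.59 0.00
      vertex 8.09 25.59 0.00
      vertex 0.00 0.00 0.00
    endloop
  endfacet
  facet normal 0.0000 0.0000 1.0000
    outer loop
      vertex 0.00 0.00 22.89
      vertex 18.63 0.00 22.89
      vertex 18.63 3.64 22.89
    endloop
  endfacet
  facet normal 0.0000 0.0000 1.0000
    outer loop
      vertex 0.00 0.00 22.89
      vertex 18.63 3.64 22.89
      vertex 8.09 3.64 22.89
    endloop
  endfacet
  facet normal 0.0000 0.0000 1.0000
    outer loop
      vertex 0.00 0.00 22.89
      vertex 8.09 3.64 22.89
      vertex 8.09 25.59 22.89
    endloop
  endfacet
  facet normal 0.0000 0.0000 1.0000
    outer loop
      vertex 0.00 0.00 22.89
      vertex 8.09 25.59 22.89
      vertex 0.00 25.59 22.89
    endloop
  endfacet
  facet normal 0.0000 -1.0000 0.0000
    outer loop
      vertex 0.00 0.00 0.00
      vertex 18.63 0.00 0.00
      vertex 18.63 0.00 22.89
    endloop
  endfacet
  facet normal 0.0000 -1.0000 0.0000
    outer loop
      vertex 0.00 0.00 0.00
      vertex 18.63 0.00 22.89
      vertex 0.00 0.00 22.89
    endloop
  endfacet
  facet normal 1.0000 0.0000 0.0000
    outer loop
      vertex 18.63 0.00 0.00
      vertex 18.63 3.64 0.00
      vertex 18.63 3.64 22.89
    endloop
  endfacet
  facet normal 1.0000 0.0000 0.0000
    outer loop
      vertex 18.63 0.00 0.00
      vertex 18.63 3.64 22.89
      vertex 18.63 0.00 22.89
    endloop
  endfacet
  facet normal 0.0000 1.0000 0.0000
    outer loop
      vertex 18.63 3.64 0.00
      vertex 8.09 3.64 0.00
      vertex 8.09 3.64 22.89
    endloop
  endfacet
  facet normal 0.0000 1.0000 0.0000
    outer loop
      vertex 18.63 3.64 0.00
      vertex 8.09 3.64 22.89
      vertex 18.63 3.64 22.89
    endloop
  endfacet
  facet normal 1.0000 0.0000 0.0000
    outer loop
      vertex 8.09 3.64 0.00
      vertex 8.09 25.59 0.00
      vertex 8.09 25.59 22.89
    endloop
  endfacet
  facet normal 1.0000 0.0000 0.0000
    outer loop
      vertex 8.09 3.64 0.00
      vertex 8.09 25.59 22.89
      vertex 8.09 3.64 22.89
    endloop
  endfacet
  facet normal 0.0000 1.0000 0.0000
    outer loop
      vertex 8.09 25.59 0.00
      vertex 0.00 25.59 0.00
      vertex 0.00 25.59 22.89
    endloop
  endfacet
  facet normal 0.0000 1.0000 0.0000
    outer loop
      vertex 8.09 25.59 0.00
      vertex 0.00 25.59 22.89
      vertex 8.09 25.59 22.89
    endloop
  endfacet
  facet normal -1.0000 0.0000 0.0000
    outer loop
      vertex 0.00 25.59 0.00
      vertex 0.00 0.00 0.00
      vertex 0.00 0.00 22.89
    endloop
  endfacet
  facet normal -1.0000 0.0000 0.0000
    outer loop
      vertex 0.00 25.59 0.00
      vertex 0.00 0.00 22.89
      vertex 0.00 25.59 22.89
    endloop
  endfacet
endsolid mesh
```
; perimeter-only toolpath
G21 ; units = mm
G90 ; absolute positioning
G28 ; home
; layer 1
G0 Z7.63
G0 X0.00 Y0.00
G1 X18.63 Y0.00
G1 X18.63 Y3.64
G1 X8.09 Y3.64
G1 X8.09 Y25.59
G1 X0.00 Y25.59
G1 X0.00 Y0.00
; layer 2
G0 Z15.26
G0 X0.00 Y0.00
G1 X18.63 Y0.00
G1 X18.63 Y3.64
G1 X8.09 Y3.64
G1 X8.09 Y25.59
G1 X0.00 Y25.59
G1 X0.00 Y0.00
; layer 3
G0 Z22.89
G0 X0.00 Y0.00
G1 X18.63 Y0.00
G1 X18.63 Y3.64
G1 X8.09 Y3.64
G1 X8.09 Y25.59
G1 X0.00 Y25.59
G1 X0.00 Y0.00
M2 ; end

The solid is an L-shaped prism: outer 18.6 × 25.6 mm, arm thicknesses ≈ 3.64 mm (horizontal) and 8.09 mm (vertical), extruded 22.9 mm in z. Slicing at Δz = 7.63 mm — 3 equal slices spanning the solid's height, so layer i sits at z = i·h/3 — gives 3 non-empty perimeters. Each is a 6-segment closed polygon; G0 lifts to the layer z and rapids to the start vertex, then G1 traces the edges.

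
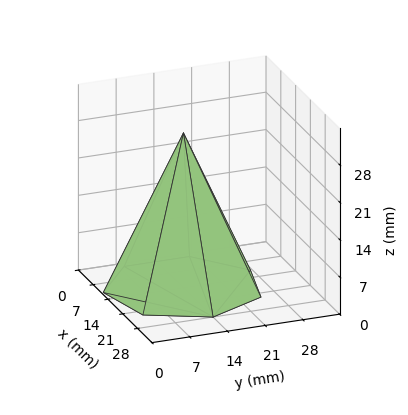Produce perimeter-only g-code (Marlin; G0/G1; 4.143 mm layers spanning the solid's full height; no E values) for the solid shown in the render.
Reading the render: the shape is a regular 7-sided pyramid, base circumscribed radius ≈ 14 mm, apex at z ≈ 29 mm (dimensions read to the nearest mm from the axis ticks). For the g-code, the solid's height is divided into equal slices at the stated Δz and each level perimeter traced with G1 moves after a G0 lift.

; perimeter-only toolpath
G21 ; units = mm
G90 ; absolute positioning
G28 ; home
; layer 1
G0 Z4.143
G0 X26.000 Y14.000
G1 X21.482 Y23.382
G1 X11.330 Y25.699
G1 X3.188 Y19.206
G1 X3.188 Y8.794
G1 X11.330 Y2.301
G1 X21.482 Y4.618
G1 X26.000 Y14.000
; layer 2
G0 Z8.286
G0 X24.000 Y14.000
G1 X20.235 Y21.819
G1 X11.775 Y23.749
G1 X4.990 Y18.339
G1 X4.990 Y9.661
G1 X11.775 Y4.251
G1 X20.235 Y6.181
G1 X24.000 Y14.000
; layer 3
G0 Z12.429
G0 X22.000 Y14.000
G1 X18.988 Y20.255
G1 X12.220 Y21.799
G1 X6.792 Y17.471
G1 X6.792 Y10.529
G1 X12.220 Y6.201
G1 X18.988 Y7.745
G1 X22.000 Y14.000
; layer 4
G0 Z16.571
G0 X20.000 Y14.000
G1 X17.741 Y18.691
G1 X12.665 Y19.850
G1 X8.594 Y16.603
G1 X8.594 Y11.397
G1 X12.665 Y8.150
G1 X17.741 Y9.309
G1 X20.000 Y14.000
; layer 5
G0 Z20.714
G0 X18.000 Y14.000
G1 X16.494 Y17.127
G1 X13.110 Y17.900
G1 X10.396 Y15.735
G1 X10.396 Y12.265
G1 X13.110 Y10.100
G1 X16.494 Y10.873
G1 X18.000 Y14.000
; layer 6
G0 Z24.857
G0 X16.000 Y14.000
G1 X15.247 Y15.564
G1 X13.555 Y15.950
G1 X12.198 Y14.868
G1 X12.198 Y13.132
G1 X13.555 Y12.050
G1 X15.247 Y12.436
G1 X16.000 Y14.000
M2 ; end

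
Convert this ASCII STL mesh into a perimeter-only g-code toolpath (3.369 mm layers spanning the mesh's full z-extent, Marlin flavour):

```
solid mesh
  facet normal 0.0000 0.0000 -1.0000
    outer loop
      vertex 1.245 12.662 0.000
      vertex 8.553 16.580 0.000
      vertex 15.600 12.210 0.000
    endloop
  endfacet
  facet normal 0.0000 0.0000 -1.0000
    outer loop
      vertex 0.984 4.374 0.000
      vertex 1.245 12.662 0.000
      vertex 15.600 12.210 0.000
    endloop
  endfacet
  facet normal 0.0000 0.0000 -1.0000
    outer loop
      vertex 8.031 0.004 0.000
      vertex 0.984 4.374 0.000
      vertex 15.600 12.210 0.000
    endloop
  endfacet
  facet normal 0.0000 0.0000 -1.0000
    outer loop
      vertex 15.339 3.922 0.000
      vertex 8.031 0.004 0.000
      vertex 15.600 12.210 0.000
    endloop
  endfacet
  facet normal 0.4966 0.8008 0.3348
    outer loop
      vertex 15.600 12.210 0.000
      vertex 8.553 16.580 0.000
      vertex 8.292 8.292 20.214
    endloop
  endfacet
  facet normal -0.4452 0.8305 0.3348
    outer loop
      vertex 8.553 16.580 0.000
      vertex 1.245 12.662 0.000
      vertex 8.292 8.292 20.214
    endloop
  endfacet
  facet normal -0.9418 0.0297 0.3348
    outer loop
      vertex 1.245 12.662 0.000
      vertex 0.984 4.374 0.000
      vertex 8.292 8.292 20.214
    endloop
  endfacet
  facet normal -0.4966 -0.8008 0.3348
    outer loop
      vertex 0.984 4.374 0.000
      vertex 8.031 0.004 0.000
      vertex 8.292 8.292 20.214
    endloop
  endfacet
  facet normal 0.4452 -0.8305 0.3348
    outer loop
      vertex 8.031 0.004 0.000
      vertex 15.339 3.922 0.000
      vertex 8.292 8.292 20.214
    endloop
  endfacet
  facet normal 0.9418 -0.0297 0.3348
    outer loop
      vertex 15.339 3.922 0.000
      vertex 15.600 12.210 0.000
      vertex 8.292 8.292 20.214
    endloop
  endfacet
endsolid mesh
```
; perimeter-only toolpath
G21 ; units = mm
G90 ; absolute positioning
G28 ; home
; layer 1
G0 Z3.369
G0 X14.382 Y11.557
G1 X8.510 Y15.199
G1 X2.419 Y11.934
G1 X2.202 Y5.027
G1 X8.075 Y1.385
G1 X14.165 Y4.650
G1 X14.382 Y11.557
; layer 2
G0 Z6.738
G0 X13.164 Y10.904
G1 X8.466 Y13.817
G1 X3.594 Y11.205
G1 X3.420 Y5.680
G1 X8.118 Y2.767
G1 X12.990 Y5.379
G1 X13.164 Y10.904
; layer 3
G0 Z10.107
G0 X11.946 Y10.251
G1 X8.422 Y12.436
G1 X4.768 Y10.477
G1 X4.638 Y6.333
G1 X8.162 Y4.148
G1 X11.816 Y6.107
G1 X11.946 Y10.251
; layer 4
G0 Z13.476
G0 X10.728 Y9.598
G1 X8.379 Y11.055
G1 X5.943 Y9.749
G1 X5.856 Y6.986
G1 X8.205 Y5.529
G1 X10.641 Y6.835
G1 X10.728 Y9.598
; layer 5
G0 Z16.845
G0 X9.510 Y8.945
G1 X8.335 Y9.673
G1 X7.117 Y9.020
G1 X7.074 Y7.639
G1 X8.248 Y6.911
G1 X9.466 Y7.564
G1 X9.510 Y8.945
M2 ; end

The solid is a regular 6-sided pyramid, base circumscribed radius ≈ 8.29 mm, apex at z ≈ 20.2 mm. Slicing at Δz = 3.369 mm — 6 equal slices spanning the solid's height, so layer i sits at z = i·h/6 — gives 5 non-empty perimeters. Each is a 6-segment closed polygon; G0 lifts to the layer z and rapids to the start vertex, then G1 traces the edges. The cross-section shrinks linearly with z (the slice at the apex is degenerate and omitted).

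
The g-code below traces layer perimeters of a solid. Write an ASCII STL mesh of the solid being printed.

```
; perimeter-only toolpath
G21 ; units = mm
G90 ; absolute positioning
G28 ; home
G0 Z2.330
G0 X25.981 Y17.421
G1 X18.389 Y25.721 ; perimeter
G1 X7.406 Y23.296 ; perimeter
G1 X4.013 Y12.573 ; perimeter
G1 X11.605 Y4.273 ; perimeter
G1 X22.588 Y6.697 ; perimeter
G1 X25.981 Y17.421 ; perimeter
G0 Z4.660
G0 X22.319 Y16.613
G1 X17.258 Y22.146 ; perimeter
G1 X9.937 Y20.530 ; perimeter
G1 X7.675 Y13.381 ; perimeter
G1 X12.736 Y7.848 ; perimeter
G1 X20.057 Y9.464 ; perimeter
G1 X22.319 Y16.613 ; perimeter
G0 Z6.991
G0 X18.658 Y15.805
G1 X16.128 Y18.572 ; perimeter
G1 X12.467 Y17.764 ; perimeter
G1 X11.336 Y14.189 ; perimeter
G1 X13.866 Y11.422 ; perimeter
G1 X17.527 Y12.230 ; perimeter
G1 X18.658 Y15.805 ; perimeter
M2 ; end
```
solid part
  facet normal 0.0000 0.0000 -1.0000
    outer loop
      vertex 4.876 26.063 0.000
      vertex 19.520 29.296 0.000
      vertex 29.642 18.229 0.000
    endloop
  endfacet
  facet normal 0.0000 0.0000 -1.0000
    outer loop
      vertex 0.352 11.765 0.000
      vertex 4.876 26.063 0.000
      vertex 29.642 18.229 0.000
    endloop
  endfacet
  facet normal 0.0000 0.0000 -1.0000
    outer loop
      vertex 10.474 0.698 0.000
      vertex 0.352 11.765 0.000
      vertex 29.642 18.229 0.000
    endloop
  endfacet
  facet normal 0.0000 0.0000 -1.0000
    outer loop
      vertex 25.118 3.931 0.000
      vertex 10.474 0.698 0.000
      vertex 29.642 18.229 0.000
    endloop
  endfacet
  facet normal 0.4302 0.3935 0.8124
    outer loop
      vertex 29.642 18.229 0.000
      vertex 19.520 29.296 0.000
      vertex 14.997 14.997 9.321
    endloop
  endfacet
  facet normal -0.1257 0.5694 0.8124
    outer loop
      vertex 19.520 29.296 0.000
      vertex 4.876 26.063 0.000
      vertex 14.997 14.997 9.321
    endloop
  endfacet
  facet normal -0.5559 0.1759 0.8124
    outer loop
      vertex 4.876 26.063 0.000
      vertex 0.352 11.765 0.000
      vertex 14.997 14.997 9.321
    endloop
  endfacet
  facet normal -0.4302 -0.3935 0.8124
    outer loop
      vertex 0.352 11.765 0.000
      vertex 10.474 0.698 0.000
      vertex 14.997 14.997 9.321
    endloop
  endfacet
  facet normal 0.1257 -0.5694 0.8124
    outer loop
      vertex 10.474 0.698 0.000
      vertex 25.118 3.931 0.000
      vertex 14.997 14.997 9.321
    endloop
  endfacet
  facet normal 0.5559 -0.1759 0.8124
    outer loop
      vertex 25.118 3.931 0.000
      vertex 29.642 18.229 0.000
      vertex 14.997 14.997 9.321
    endloop
  endfacet
endsolid part

The G0 Z moves step by Δz≈2.330 mm. The G1 loops shrink linearly with z, so the solid tapers from its base footprint up to z≈9.32. Closing with a flat bottom cap and the tapered top and triangulating gives 10 facets — a regular 6-sided pyramid, base circumscribed radius ≈ 15 mm, apex at z ≈ 9.32 mm.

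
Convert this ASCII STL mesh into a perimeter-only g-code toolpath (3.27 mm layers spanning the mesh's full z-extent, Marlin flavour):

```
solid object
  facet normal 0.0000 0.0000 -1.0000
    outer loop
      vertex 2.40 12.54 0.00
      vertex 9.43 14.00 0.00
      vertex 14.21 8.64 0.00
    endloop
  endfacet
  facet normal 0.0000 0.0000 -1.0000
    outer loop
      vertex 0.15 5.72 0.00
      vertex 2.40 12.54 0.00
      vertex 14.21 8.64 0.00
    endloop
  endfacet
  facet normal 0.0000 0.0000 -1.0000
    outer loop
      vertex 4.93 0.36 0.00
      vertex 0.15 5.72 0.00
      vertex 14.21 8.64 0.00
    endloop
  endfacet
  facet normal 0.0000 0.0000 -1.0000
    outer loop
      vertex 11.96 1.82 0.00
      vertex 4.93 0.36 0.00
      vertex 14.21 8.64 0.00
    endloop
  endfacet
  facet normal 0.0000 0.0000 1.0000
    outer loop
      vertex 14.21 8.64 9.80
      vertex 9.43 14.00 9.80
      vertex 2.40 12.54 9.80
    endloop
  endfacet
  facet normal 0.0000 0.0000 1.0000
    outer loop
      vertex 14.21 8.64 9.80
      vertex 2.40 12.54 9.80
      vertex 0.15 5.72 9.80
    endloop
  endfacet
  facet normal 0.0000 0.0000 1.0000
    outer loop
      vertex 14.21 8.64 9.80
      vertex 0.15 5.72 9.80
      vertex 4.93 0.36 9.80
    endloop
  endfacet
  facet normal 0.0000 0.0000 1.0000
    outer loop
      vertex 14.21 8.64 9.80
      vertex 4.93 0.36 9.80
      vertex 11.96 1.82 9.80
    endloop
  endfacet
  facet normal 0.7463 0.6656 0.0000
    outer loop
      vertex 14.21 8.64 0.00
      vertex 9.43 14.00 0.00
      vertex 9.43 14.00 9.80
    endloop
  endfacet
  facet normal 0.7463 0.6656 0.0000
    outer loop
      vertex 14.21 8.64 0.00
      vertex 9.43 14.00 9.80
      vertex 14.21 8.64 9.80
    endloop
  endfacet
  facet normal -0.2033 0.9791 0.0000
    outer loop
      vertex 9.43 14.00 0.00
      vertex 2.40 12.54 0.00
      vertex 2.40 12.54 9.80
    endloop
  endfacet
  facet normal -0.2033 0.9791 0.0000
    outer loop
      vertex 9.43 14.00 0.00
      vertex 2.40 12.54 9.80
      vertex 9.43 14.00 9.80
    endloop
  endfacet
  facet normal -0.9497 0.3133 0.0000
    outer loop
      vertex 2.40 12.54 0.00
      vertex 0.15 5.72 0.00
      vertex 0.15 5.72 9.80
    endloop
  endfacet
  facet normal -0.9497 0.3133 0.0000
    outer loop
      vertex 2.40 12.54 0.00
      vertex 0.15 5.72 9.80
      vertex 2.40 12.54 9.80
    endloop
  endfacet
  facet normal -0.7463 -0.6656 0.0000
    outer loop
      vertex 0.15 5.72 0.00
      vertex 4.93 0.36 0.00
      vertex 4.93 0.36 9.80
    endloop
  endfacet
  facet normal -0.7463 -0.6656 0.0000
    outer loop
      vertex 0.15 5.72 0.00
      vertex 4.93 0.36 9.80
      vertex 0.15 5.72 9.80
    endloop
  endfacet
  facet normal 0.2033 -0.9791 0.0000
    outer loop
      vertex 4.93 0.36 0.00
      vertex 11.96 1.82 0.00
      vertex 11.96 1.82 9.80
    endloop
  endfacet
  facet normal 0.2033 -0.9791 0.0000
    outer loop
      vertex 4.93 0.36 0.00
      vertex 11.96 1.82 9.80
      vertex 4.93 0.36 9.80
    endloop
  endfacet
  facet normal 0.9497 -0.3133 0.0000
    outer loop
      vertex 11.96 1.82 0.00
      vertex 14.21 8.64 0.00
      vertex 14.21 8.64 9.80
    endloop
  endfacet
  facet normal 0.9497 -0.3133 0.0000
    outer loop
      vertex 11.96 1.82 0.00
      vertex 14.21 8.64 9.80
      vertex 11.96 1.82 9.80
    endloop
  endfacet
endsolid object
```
; perimeter-only toolpath
G21 ; units = mm
G90 ; absolute positioning
G28 ; home
; layer 1
G0 Z3.27
G0 X14.21 Y8.64
G1 X9.43 Y14.00
G1 X2.40 Y12.54
G1 X0.15 Y5.72
G1 X4.93 Y0.36
G1 X11.96 Y1.82
G1 X14.21 Y8.64
; layer 2
G0 Z6.53
G0 X14.21 Y8.64
G1 X9.43 Y14.00
G1 X2.40 Y12.54
G1 X0.15 Y5.72
G1 X4.93 Y0.36
G1 X11.96 Y1.82
G1 X14.21 Y8.64
; layer 3
G0 Z9.80
G0 X14.21 Y8.64
G1 X9.43 Y14.00
G1 X2.40 Y12.54
G1 X0.15 Y5.72
G1 X4.93 Y0.36
G1 X11.96 Y1.82
G1 X14.21 Y8.64
M2 ; end

The solid is a regular 6-sided prism (a cylinder approximated with 6 flat sides), circumscribed radius ≈ 7.18 mm, height ≈ 9.8 mm. Slicing at Δz = 3.27 mm — 3 equal slices spanning the solid's height, so layer i sits at z = i·h/3 — gives 3 non-empty perimeters. Each is a 6-segment closed polygon; G0 lifts to the layer z and rapids to the start vertex, then G1 traces the edges.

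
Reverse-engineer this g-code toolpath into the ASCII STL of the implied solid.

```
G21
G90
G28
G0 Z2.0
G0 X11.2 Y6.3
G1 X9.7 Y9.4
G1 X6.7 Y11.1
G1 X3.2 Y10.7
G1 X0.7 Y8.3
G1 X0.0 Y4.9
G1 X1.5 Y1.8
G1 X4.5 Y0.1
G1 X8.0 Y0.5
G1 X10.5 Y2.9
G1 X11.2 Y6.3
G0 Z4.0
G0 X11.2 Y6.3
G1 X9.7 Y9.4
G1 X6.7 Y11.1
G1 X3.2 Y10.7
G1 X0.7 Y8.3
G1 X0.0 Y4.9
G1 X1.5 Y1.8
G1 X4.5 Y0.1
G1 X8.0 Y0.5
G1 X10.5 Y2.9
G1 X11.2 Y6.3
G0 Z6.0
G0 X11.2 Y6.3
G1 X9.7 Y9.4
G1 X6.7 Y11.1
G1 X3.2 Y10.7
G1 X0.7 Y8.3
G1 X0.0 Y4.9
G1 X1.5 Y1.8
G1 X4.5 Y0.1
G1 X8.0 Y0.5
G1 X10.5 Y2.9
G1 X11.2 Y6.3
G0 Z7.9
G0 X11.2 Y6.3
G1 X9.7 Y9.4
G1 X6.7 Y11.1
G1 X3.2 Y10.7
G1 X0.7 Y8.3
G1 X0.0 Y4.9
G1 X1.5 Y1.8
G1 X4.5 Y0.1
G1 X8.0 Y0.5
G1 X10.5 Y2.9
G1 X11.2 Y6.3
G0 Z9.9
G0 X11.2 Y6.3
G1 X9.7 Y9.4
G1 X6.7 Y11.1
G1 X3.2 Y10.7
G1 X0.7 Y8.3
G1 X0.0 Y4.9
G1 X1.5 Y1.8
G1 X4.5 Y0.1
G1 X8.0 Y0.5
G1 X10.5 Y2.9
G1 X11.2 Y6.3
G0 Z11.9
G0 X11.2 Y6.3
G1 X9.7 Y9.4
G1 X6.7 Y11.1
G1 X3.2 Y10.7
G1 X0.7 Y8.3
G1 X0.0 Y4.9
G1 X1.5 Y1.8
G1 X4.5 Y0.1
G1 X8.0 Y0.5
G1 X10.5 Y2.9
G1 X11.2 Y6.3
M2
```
solid part
  facet normal 0.0000 0.0000 -1.0000
    outer loop
      vertex 6.7 11.1 0.0
      vertex 9.7 9.4 0.0
      vertex 11.2 6.3 0.0
    endloop
  endfacet
  facet normal 0.0000 0.0000 -1.0000
    outer loop
      vertex 3.2 10.7 0.0
      vertex 6.7 11.1 0.0
      vertex 11.2 6.3 0.0
    endloop
  endfacet
  facet normal 0.0000 0.0000 -1.0000
    outer loop
      vertex 0.7 8.3 0.0
      vertex 3.2 10.7 0.0
      vertex 11.2 6.3 0.0
    endloop
  endfacet
  facet normal 0.0000 0.0000 -1.0000
    outer loop
      vertex 0.0 4.9 0.0
      vertex 0.7 8.3 0.0
      vertex 11.2 6.3 0.0
    endloop
  endfacet
  facet normal 0.0000 0.0000 -1.0000
    outer loop
      vertex 1.5 1.8 0.0
      vertex 0.0 4.9 0.0
      vertex 11.2 6.3 0.0
    endloop
  endfacet
  facet normal 0.0000 0.0000 -1.0000
    outer loop
      vertex 4.5 0.1 0.0
      vertex 1.5 1.8 0.0
      vertex 11.2 6.3 0.0
    endloop
  endfacet
  facet normal 0.0000 0.0000 -1.0000
    outer loop
      vertex 8.0 0.5 0.0
      vertex 4.5 0.1 0.0
      vertex 11.2 6.3 0.0
    endloop
  endfacet
  facet normal 0.0000 0.0000 -1.0000
    outer loop
      vertex 10.5 2.9 0.0
      vertex 8.0 0.5 0.0
      vertex 11.2 6.3 0.0
    endloop
  endfacet
  facet normal 0.0000 0.0000 1.0000
    outer loop
      vertex 11.2 6.3 11.9
      vertex 9.7 9.4 11.9
      vertex 6.7 11.1 11.9
    endloop
  endfacet
  facet normal 0.0000 0.0000 1.0000
    outer loop
      vertex 11.2 6.3 11.9
      vertex 6.7 11.1 11.9
      vertex 3.2 10.7 11.9
    endloop
  endfacet
  facet normal 0.0000 0.0000 1.0000
    outer loop
      vertex 11.2 6.3 11.9
      vertex 3.2 10.7 11.9
      vertex 0.7 8.3 11.9
    endloop
  endfacet
  facet normal 0.0000 0.0000 1.0000
    outer loop
      vertex 11.2 6.3 11.9
      vertex 0.7 8.3 11.9
      vertex 0.0 4.9 11.9
    endloop
  endfacet
  facet normal 0.0000 0.0000 1.0000
    outer loop
      vertex 11.2 6.3 11.9
      vertex 0.0 4.9 11.9
      vertex 1.5 1.8 11.9
    endloop
  endfacet
  facet normal 0.0000 0.0000 1.0000
    outer loop
      vertex 11.2 6.3 11.9
      vertex 1.5 1.8 11.9
      vertex 4.5 0.1 11.9
    endloop
  endfacet
  facet normal 0.0000 0.0000 1.0000
    outer loop
      vertex 11.2 6.3 11.9
      vertex 4.5 0.1 11.9
      vertex 8.0 0.5 11.9
    endloop
  endfacet
  facet normal 0.0000 0.0000 1.0000
    outer loop
      vertex 11.2 6.3 11.9
      vertex 8.0 0.5 11.9
      vertex 10.5 2.9 11.9
    endloop
  endfacet
  facet normal 0.9002 0.4356 0.0000
    outer loop
      vertex 11.2 6.3 0.0
      vertex 9.7 9.4 0.0
      vertex 9.7 9.4 11.9
    endloop
  endfacet
  facet normal 0.9002 0.4356 0.0000
    outer loop
      vertex 11.2 6.3 0.0
      vertex 9.7 9.4 11.9
      vertex 11.2 6.3 11.9
    endloop
  endfacet
  facet normal 0.4930 0.8700 0.0000
    outer loop
      vertex 9.7 9.4 0.0
      vertex 6.7 11.1 0.0
      vertex 6.7 11.1 11.9
    endloop
  endfacet
  facet normal 0.4930 0.8700 0.0000
    outer loop
      vertex 9.7 9.4 0.0
      vertex 6.7 11.1 11.9
      vertex 9.7 9.4 11.9
    endloop
  endfacet
  facet normal -0.1135 0.9935 0.0000
    outer loop
      vertex 6.7 11.1 0.0
      vertex 3.2 10.7 0.0
      vertex 3.2 10.7 11.9
    endloop
  endfacet
  facet normal -0.1135 0.9935 0.0000
    outer loop
      vertex 6.7 11.1 0.0
      vertex 3.2 10.7 11.9
      vertex 6.7 11.1 11.9
    endloop
  endfacet
  facet normal -0.6925 0.7214 0.0000
    outer loop
      vertex 3.2 10.7 0.0
      vertex 0.7 8.3 0.0
      vertex 0.7 8.3 11.9
    endloop
  endfacet
  facet normal -0.6925 0.7214 0.0000
    outer loop
      vertex 3.2 10.7 0.0
      vertex 0.7 8.3 11.9
      vertex 3.2 10.7 11.9
    endloop
  endfacet
  facet normal -0.9795 0.2017 0.0000
    outer loop
      vertex 0.7 8.3 0.0
      vertex 0.0 4.9 0.0
      vertex 0.0 4.9 11.9
    endloop
  endfacet
  facet normal -0.9795 0.2017 0.0000
    outer loop
      vertex 0.7 8.3 0.0
      vertex 0.0 4.9 11.9
      vertex 0.7 8.3 11.9
    endloop
  endfacet
  facet normal -0.9002 -0.4356 0.0000
    outer loop
      vertex 0.0 4.9 0.0
      vertex 1.5 1.8 0.0
      vertex 1.5 1.8 11.9
    endloop
  endfacet
  facet normal -0.9002 -0.4356 0.0000
    outer loop
      vertex 0.0 4.9 0.0
      vertex 1.5 1.8 11.9
      vertex 0.0 4.9 11.9
    endloop
  endfacet
  facet normal -0.4930 -0.8700 0.0000
    outer loop
      vertex 1.5 1.8 0.0
      vertex 4.5 0.1 0.0
      vertex 4.5 0.1 11.9
    endloop
  endfacet
  facet normal -0.4930 -0.8700 0.0000
    outer loop
      vertex 1.5 1.8 0.0
      vertex 4.5 0.1 11.9
      vertex 1.5 1.8 11.9
    endloop
  endfacet
  facet normal 0.1135 -0.9935 0.0000
    outer loop
      vertex 4.5 0.1 0.0
      vertex 8.0 0.5 0.0
      vertex 8.0 0.5 11.9
    endloop
  endfacet
  facet normal 0.1135 -0.9935 0.0000
    outer loop
      vertex 4.5 0.1 0.0
      vertex 8.0 0.5 11.9
      vertex 4.5 0.1 11.9
    endloop
  endfacet
  facet normal 0.6925 -0.7214 0.0000
    outer loop
      vertex 8.0 0.5 0.0
      vertex 10.5 2.9 0.0
      vertex 10.5 2.9 11.9
    endloop
  endfacet
  facet normal 0.6925 -0.7214 0.0000
    outer loop
      vertex 8.0 0.5 0.0
      vertex 10.5 2.9 11.9
      vertex 8.0 0.5 11.9
    endloop
  endfacet
  facet normal 0.9795 -0.2017 0.0000
    outer loop
      vertex 10.5 2.9 0.0
      vertex 11.2 6.3 0.0
      vertex 11.2 6.3 11.9
    endloop
  endfacet
  facet normal 0.9795 -0.2017 0.0000
    outer loop
      vertex 10.5 2.9 0.0
      vertex 11.2 6.3 11.9
      vertex 10.5 2.9 11.9
    endloop
  endfacet
endsolid part

The G0 Z moves step by Δz≈2.0 mm. Every layer's G1 loop is the same polygon, so the solid is a straight extrusion of it from z=0 to z≈11.9. Closing with flat bottom and top caps and triangulating gives 36 facets — a regular 10-sided prism (a cylinder approximated with 10 flat sides), circumscribed radius ≈ 5.6 mm, height ≈ 11.9 mm.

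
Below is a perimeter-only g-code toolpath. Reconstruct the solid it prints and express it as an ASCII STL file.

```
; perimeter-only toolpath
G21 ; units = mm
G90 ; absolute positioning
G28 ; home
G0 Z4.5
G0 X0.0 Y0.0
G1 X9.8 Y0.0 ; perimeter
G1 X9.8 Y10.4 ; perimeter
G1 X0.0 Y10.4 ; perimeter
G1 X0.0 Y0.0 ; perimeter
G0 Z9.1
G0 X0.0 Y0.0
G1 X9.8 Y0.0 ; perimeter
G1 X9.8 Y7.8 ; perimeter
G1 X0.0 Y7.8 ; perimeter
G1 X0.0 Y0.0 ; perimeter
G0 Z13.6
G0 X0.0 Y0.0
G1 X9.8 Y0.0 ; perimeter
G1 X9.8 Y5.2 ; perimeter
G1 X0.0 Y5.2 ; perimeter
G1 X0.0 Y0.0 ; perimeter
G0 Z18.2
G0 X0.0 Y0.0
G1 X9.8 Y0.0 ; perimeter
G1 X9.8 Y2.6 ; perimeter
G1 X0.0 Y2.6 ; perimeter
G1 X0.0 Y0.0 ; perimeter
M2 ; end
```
solid part
  facet normal 0.0000 0.0000 -1.0000
    outer loop
      vertex 9.8 13.0 0.0
      vertex 9.8 0.0 0.0
      vertex 0.0 0.0 0.0
    endloop
  endfacet
  facet normal 0.0000 0.0000 -1.0000
    outer loop
      vertex 0.0 13.0 0.0
      vertex 9.8 13.0 0.0
      vertex 0.0 0.0 0.0
    endloop
  endfacet
  facet normal 0.0000 -1.0000 0.0000
    outer loop
      vertex 0.0 0.0 0.0
      vertex 9.8 0.0 0.0
      vertex 9.8 0.0 22.7
    endloop
  endfacet
  facet normal 0.0000 -1.0000 0.0000
    outer loop
      vertex 0.0 0.0 0.0
      vertex 9.8 0.0 22.7
      vertex 0.0 0.0 22.7
    endloop
  endfacet
  facet normal 0.0000 0.8678 0.4970
    outer loop
      vertex 0.0 0.0 22.7
      vertex 9.8 0.0 22.7
      vertex 9.8 13.0 0.0
    endloop
  endfacet
  facet normal 0.0000 0.8678 0.4970
    outer loop
      vertex 0.0 0.0 22.7
      vertex 9.8 13.0 0.0
      vertex 0.0 13.0 0.0
    endloop
  endfacet
  facet normal -1.0000 0.0000 0.0000
    outer loop
      vertex 0.0 0.0 22.7
      vertex 0.0 13.0 0.0
      vertex 0.0 0.0 0.0
    endloop
  endfacet
  facet normal 1.0000 0.0000 0.0000
    outer loop
      vertex 9.8 0.0 0.0
      vertex 9.8 13.0 0.0
      vertex 9.8 0.0 22.7
    endloop
  endfacet
endsolid part

The G0 Z moves step by Δz≈4.5 mm. The G1 loops shrink linearly with z, so the solid tapers from its base footprint up to z≈22.7. Closing with a flat bottom cap and the tapered top and triangulating gives 8 facets — a wedge (ramp): 9.8 × 13 mm base, rising to 22.7 mm along the y=0 edge and sloping linearly to z=0 at y=13.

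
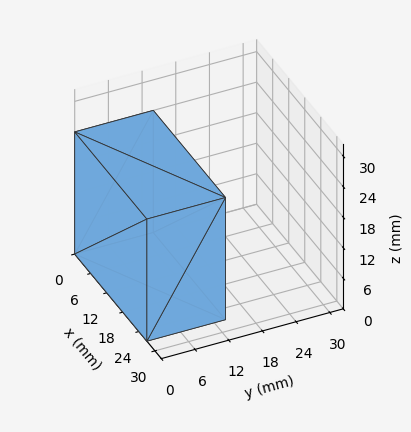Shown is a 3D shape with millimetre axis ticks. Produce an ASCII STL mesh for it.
Reading the render: the shape is a rectangular box, roughly 27 × 14 mm footprint and 24 mm tall (dimensions read to the nearest mm from the axis ticks). For the STL, each face is triangulated and given an outward normal.

solid part
  facet normal 0.0000 0.0000 -1.0000
    outer loop
      vertex 27.000 14.000 0.000
      vertex 27.000 0.000 0.000
      vertex 0.000 0.000 0.000
    endloop
  endfacet
  facet normal 0.0000 0.0000 -1.0000
    outer loop
      vertex 0.000 14.000 0.000
      vertex 27.000 14.000 0.000
      vertex 0.000 0.000 0.000
    endloop
  endfacet
  facet normal 0.0000 0.0000 1.0000
    outer loop
      vertex 0.000 0.000 24.000
      vertex 27.000 0.000 24.000
      vertex 27.000 14.000 24.000
    endloop
  endfacet
  facet normal 0.0000 0.0000 1.0000
    outer loop
      vertex 0.000 0.000 24.000
      vertex 27.000 14.000 24.000
      vertex 0.000 14.000 24.000
    endloop
  endfacet
  facet normal 0.0000 -1.0000 0.0000
    outer loop
      vertex 0.000 0.000 0.000
      vertex 27.000 0.000 0.000
      vertex 27.000 0.000 24.000
    endloop
  endfacet
  facet normal 0.0000 -1.0000 0.0000
    outer loop
      vertex 0.000 0.000 0.000
      vertex 27.000 0.000 24.000
      vertex 0.000 0.000 24.000
    endloop
  endfacet
  facet normal 0.0000 1.0000 0.0000
    outer loop
      vertex 27.000 14.000 24.000
      vertex 27.000 14.000 0.000
      vertex 0.000 14.000 0.000
    endloop
  endfacet
  facet normal 0.0000 1.0000 0.0000
    outer loop
      vertex 0.000 14.000 24.000
      vertex 27.000 14.000 24.000
      vertex 0.000 14.000 0.000
    endloop
  endfacet
  facet normal -1.0000 0.0000 0.0000
    outer loop
      vertex 0.000 14.000 24.000
      vertex 0.000 14.000 0.000
      vertex 0.000 0.000 0.000
    endloop
  endfacet
  facet normal -1.0000 0.0000 0.0000
    outer loop
      vertex 0.000 0.000 24.000
      vertex 0.000 14.000 24.000
      vertex 0.000 0.000 0.000
    endloop
  endfacet
  facet normal 1.0000 0.0000 0.0000
    outer loop
      vertex 27.000 0.000 0.000
      vertex 27.000 14.000 0.000
      vertex 27.000 14.000 24.000
    endloop
  endfacet
  facet normal 1.0000 0.0000 0.0000
    outer loop
      vertex 27.000 0.000 0.000
      vertex 27.000 14.000 24.000
      vertex 27.000 0.000 24.000
    endloop
  endfacet
endsolid part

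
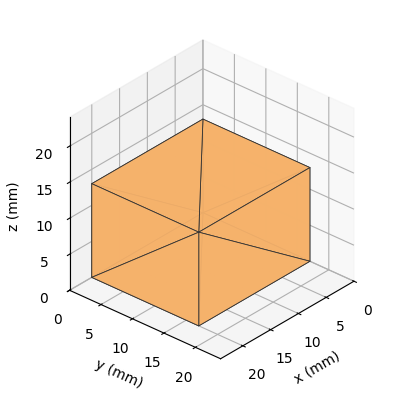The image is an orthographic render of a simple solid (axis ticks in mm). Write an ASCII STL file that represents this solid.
Reading the render: the shape is a rectangular box, roughly 20 × 17 mm footprint and 13 mm tall (dimensions read to the nearest mm from the axis ticks). For the STL, each face is triangulated and given an outward normal.

solid part
  facet normal 0.0000 0.0000 -1.0000
    outer loop
      vertex 20.000 17.000 0.000
      vertex 20.000 0.000 0.000
      vertex 0.000 0.000 0.000
    endloop
  endfacet
  facet normal 0.0000 0.0000 -1.0000
    outer loop
      vertex 0.000 17.000 0.000
      vertex 20.000 17.000 0.000
      vertex 0.000 0.000 0.000
    endloop
  endfacet
  facet normal 0.0000 0.0000 1.0000
    outer loop
      vertex 0.000 0.000 13.000
      vertex 20.000 0.000 13.000
      vertex 20.000 17.000 13.000
    endloop
  endfacet
  facet normal 0.0000 0.0000 1.0000
    outer loop
      vertex 0.000 0.000 13.000
      vertex 20.000 17.000 13.000
      vertex 0.000 17.000 13.000
    endloop
  endfacet
  facet normal 0.0000 -1.0000 0.0000
    outer loop
      vertex 0.000 0.000 0.000
      vertex 20.000 0.000 0.000
      vertex 20.000 0.000 13.000
    endloop
  endfacet
  facet normal 0.0000 -1.0000 0.0000
    outer loop
      vertex 0.000 0.000 0.000
      vertex 20.000 0.000 13.000
      vertex 0.000 0.000 13.000
    endloop
  endfacet
  facet normal 0.0000 1.0000 0.0000
    outer loop
      vertex 20.000 17.000 13.000
      vertex 20.000 17.000 0.000
      vertex 0.000 17.000 0.000
    endloop
  endfacet
  facet normal 0.0000 1.0000 0.0000
    outer loop
      vertex 0.000 17.000 13.000
      vertex 20.000 17.000 13.000
      vertex 0.000 17.000 0.000
    endloop
  endfacet
  facet normal -1.0000 0.0000 0.0000
    outer loop
      vertex 0.000 17.000 13.000
      vertex 0.000 17.000 0.000
      vertex 0.000 0.000 0.000
    endloop
  endfacet
  facet normal -1.0000 0.0000 0.0000
    outer loop
      vertex 0.000 0.000 13.000
      vertex 0.000 17.000 13.000
      vertex 0.000 0.000 0.000
    endloop
  endfacet
  facet normal 1.0000 0.0000 0.0000
    outer loop
      vertex 20.000 0.000 0.000
      vertex 20.000 17.000 0.000
      vertex 20.000 17.000 13.000
    endloop
  endfacet
  facet normal 1.0000 0.0000 0.0000
    outer loop
      vertex 20.000 0.000 0.000
      vertex 20.000 17.000 13.000
      vertex 20.000 0.000 13.000
    endloop
  endfacet
endsolid part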